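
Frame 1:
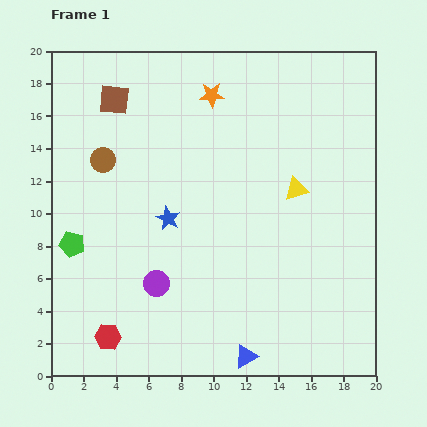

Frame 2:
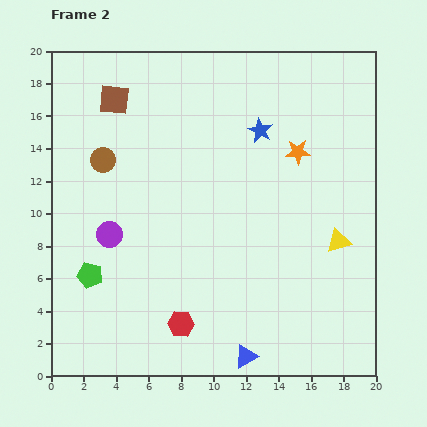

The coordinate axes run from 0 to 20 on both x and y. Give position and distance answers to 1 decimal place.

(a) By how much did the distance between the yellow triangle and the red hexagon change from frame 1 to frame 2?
-3.7

Distance in frame 1: 14.7. Distance in frame 2: 11.0.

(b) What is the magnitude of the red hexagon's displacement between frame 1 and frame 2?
4.6

The red hexagon moved from (3.5, 2.4) to (8.0, 3.2), a distance of √(4.5² + 0.8²) ≈ 4.6.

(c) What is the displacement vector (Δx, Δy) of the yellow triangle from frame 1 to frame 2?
(2.6, -3.2)

The yellow triangle was at (15.1, 11.5) in frame 1 and (17.7, 8.3) in frame 2.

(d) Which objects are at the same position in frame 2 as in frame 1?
the brown square, the blue triangle, the brown circle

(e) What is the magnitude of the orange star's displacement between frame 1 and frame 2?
6.4

The orange star moved from (9.9, 17.3) to (15.2, 13.8), a distance of √(5.3² + 3.5²) ≈ 6.4.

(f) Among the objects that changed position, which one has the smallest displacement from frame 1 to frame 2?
the green pentagon

(moved 2.2)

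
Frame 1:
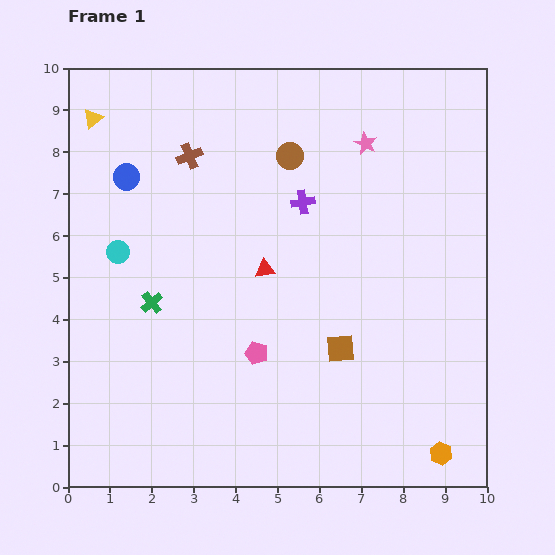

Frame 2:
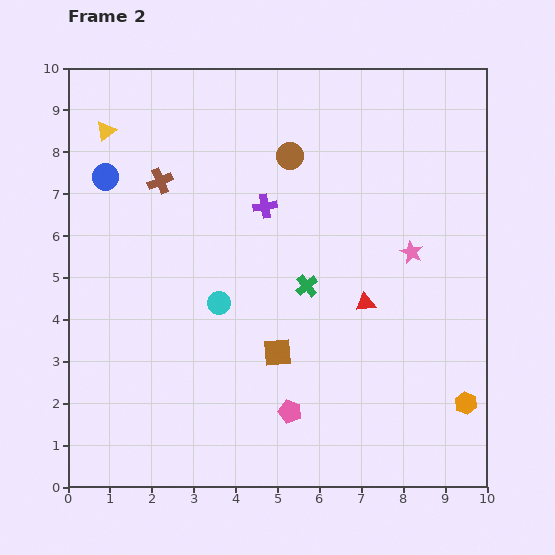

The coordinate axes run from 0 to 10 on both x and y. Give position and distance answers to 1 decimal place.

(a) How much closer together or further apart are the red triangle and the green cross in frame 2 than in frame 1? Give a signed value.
-1.3

Distance in frame 1: 2.8. Distance in frame 2: 1.5.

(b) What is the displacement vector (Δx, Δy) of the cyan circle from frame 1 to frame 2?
(2.4, -1.2)

The cyan circle was at (1.2, 5.6) in frame 1 and (3.6, 4.4) in frame 2.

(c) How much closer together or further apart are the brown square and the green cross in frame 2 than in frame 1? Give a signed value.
-2.9

Distance in frame 1: 4.6. Distance in frame 2: 1.7.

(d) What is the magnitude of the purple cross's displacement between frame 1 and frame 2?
0.9

The purple cross moved from (5.6, 6.8) to (4.7, 6.7), a distance of √(0.9² + 0.1²) ≈ 0.9.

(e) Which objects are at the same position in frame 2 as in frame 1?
the brown circle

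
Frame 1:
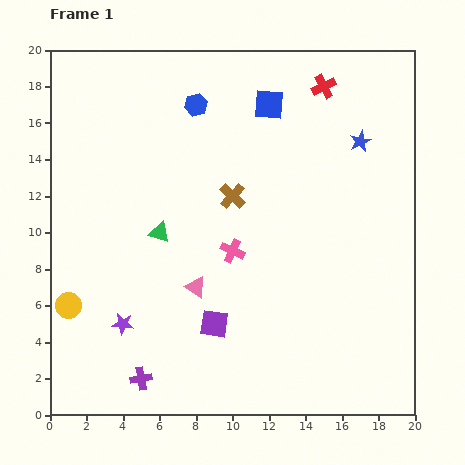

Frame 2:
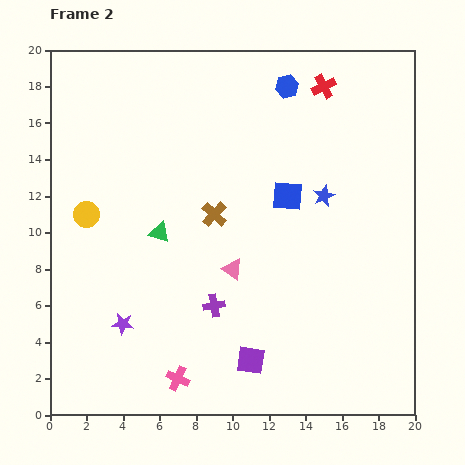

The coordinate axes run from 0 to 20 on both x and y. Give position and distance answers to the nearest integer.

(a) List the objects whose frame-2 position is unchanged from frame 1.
the purple star, the red cross, the green triangle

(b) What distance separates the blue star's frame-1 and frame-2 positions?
4

The blue star moved from (17, 15) to (15, 12), a distance of √(2² + 3²) ≈ 4.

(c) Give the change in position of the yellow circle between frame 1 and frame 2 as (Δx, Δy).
(1, 5)

The yellow circle was at (1, 6) in frame 1 and (2, 11) in frame 2.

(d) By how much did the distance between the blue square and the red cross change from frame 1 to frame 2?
+3

Distance in frame 1: 3. Distance in frame 2: 6.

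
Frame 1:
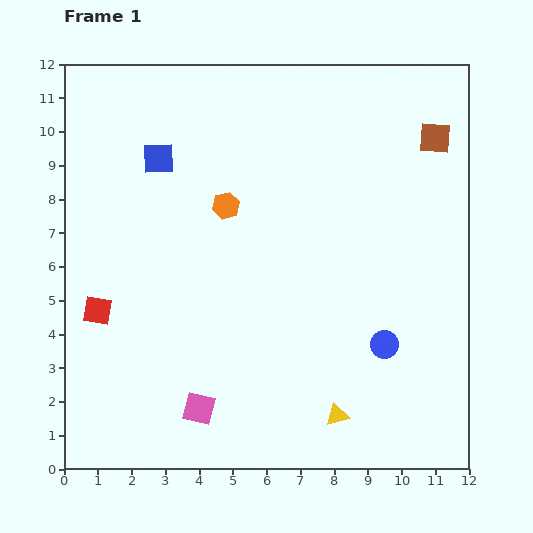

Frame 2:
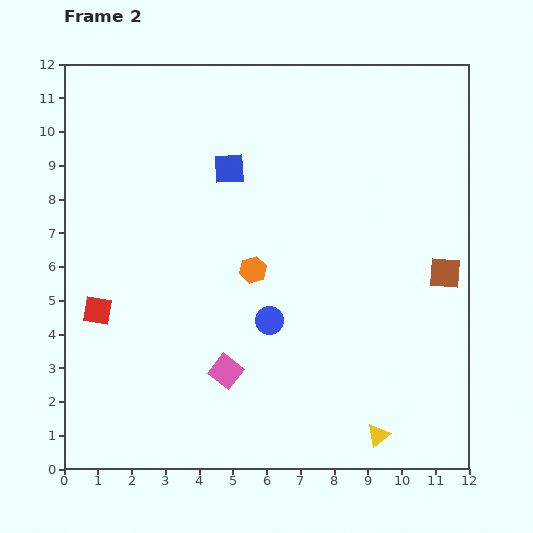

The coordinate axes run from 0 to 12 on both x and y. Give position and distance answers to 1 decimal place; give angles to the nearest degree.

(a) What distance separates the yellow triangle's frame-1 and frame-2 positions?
1.3

The yellow triangle moved from (8.1, 1.6) to (9.3, 1.0), a distance of √(1.2² + 0.6²) ≈ 1.3.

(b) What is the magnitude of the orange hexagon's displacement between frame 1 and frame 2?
2.1

The orange hexagon moved from (4.8, 7.8) to (5.6, 5.9), a distance of √(0.8² + 1.9²) ≈ 2.1.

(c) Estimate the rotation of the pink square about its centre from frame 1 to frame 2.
25° clockwise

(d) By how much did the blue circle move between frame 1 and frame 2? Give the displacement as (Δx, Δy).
(-3.4, 0.7)

The blue circle was at (9.5, 3.7) in frame 1 and (6.1, 4.4) in frame 2.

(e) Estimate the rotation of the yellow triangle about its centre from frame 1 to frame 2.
24° counter-clockwise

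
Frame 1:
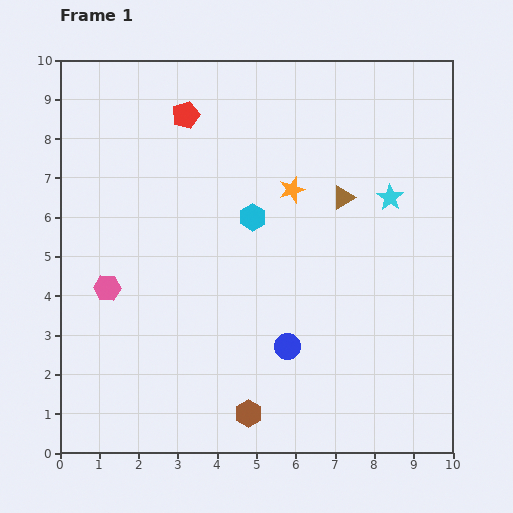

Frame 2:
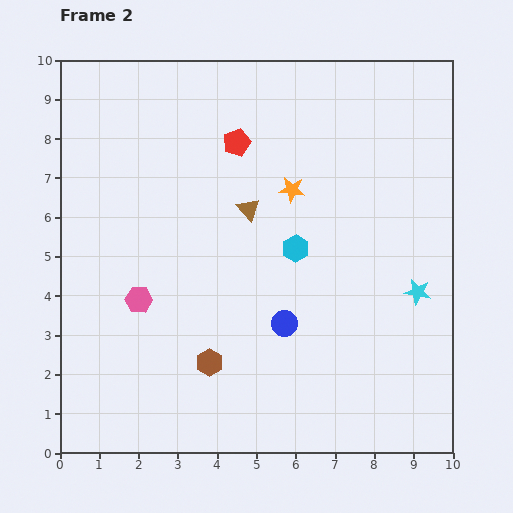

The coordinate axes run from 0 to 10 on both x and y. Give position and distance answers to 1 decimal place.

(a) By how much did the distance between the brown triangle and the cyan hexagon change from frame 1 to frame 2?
-0.8

Distance in frame 1: 2.4. Distance in frame 2: 1.6.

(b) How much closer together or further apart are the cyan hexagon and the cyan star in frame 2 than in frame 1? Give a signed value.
-0.2

Distance in frame 1: 3.5. Distance in frame 2: 3.3.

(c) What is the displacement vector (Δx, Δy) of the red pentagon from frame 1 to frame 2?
(1.3, -0.7)

The red pentagon was at (3.2, 8.6) in frame 1 and (4.5, 7.9) in frame 2.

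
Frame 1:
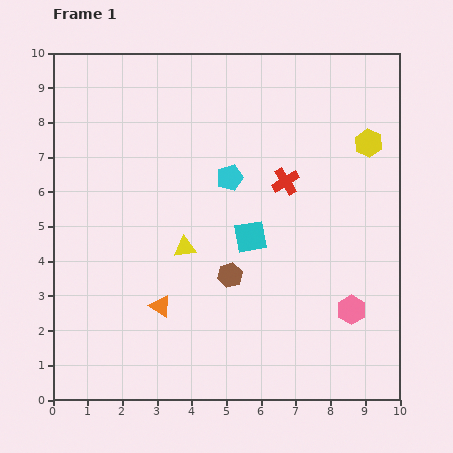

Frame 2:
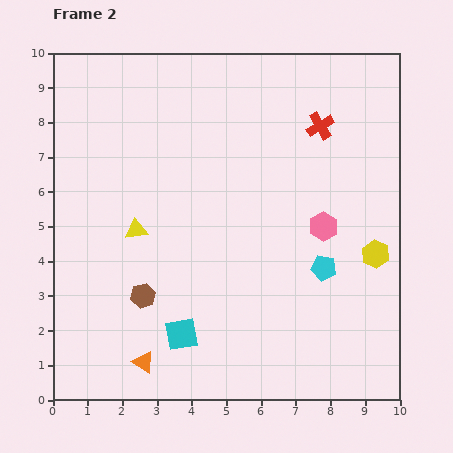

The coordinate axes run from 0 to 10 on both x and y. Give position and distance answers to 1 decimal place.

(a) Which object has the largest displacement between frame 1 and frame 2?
the cyan pentagon

(moved 3.7; next 3.4)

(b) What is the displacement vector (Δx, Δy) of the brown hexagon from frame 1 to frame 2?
(-2.5, -0.6)

The brown hexagon was at (5.1, 3.6) in frame 1 and (2.6, 3.0) in frame 2.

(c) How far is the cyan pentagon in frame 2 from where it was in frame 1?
3.7

The cyan pentagon moved from (5.1, 6.4) to (7.8, 3.8), a distance of √(2.7² + 2.6²) ≈ 3.7.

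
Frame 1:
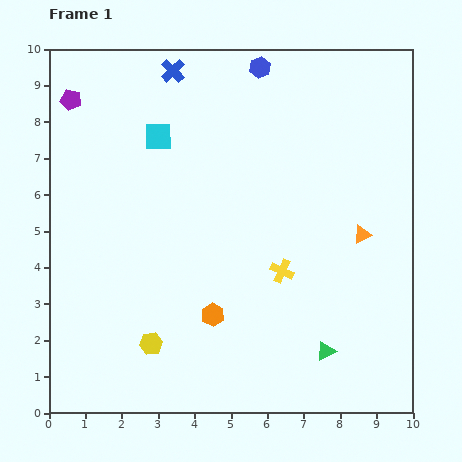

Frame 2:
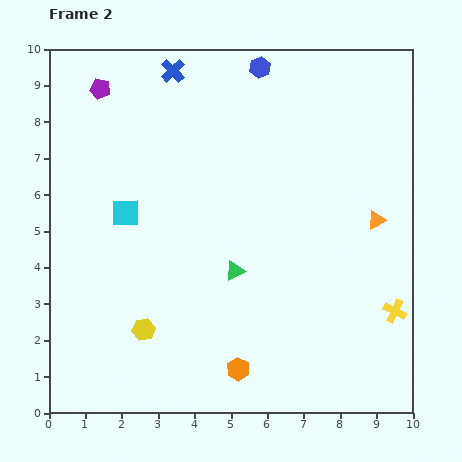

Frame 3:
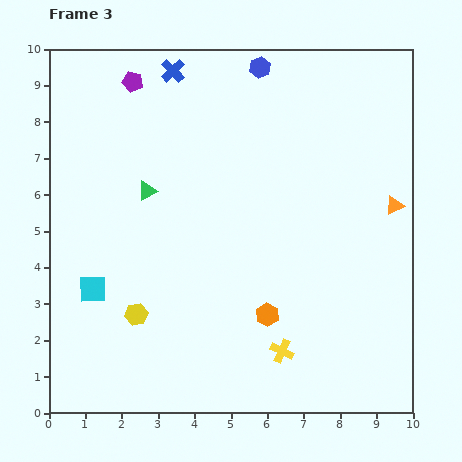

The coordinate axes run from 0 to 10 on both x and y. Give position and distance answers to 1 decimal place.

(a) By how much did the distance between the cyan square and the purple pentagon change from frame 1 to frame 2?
+0.9

Distance in frame 1: 2.6. Distance in frame 2: 3.5.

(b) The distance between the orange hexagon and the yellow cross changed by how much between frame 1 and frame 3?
-1.1

Distance in frame 1: 2.2. Distance in frame 3: 1.1.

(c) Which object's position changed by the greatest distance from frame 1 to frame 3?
the green triangle

(moved 6.6; next 4.6)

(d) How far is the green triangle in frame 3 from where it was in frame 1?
6.6

The green triangle moved from (7.6, 1.7) to (2.7, 6.1), a distance of √(4.9² + 4.4²) ≈ 6.6.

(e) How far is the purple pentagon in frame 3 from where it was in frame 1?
1.8

The purple pentagon moved from (0.6, 8.6) to (2.3, 9.1), a distance of √(1.7² + 0.5²) ≈ 1.8.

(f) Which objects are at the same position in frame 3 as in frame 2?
the blue cross, the blue hexagon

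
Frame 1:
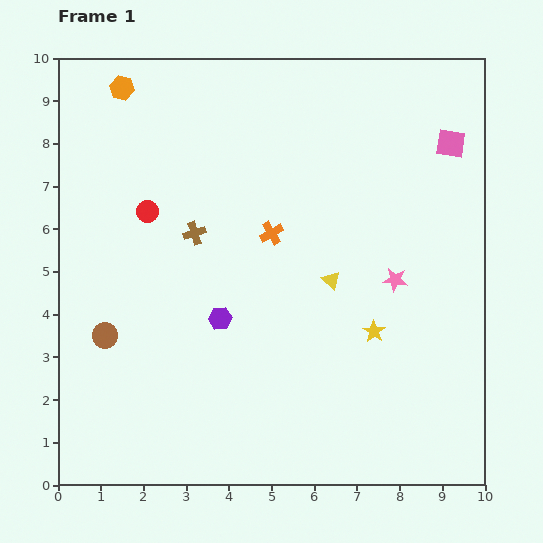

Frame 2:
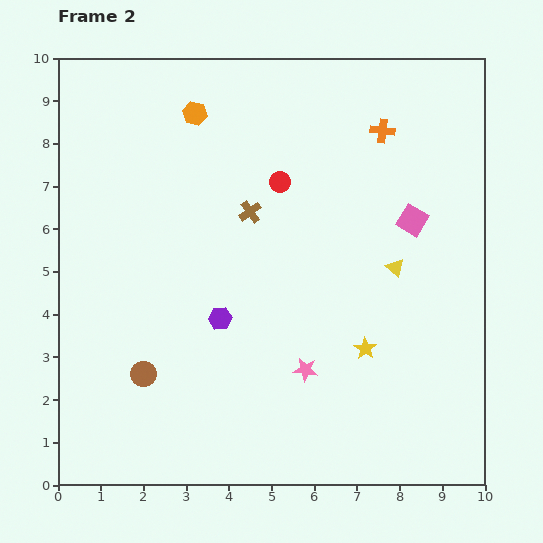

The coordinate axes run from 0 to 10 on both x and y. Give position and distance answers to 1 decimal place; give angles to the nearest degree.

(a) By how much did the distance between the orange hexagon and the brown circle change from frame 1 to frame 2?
+0.4

Distance in frame 1: 5.8. Distance in frame 2: 6.2.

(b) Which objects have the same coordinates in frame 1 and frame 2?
the purple hexagon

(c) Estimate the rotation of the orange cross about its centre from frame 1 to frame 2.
37° clockwise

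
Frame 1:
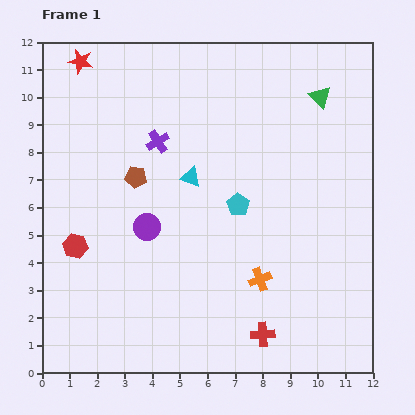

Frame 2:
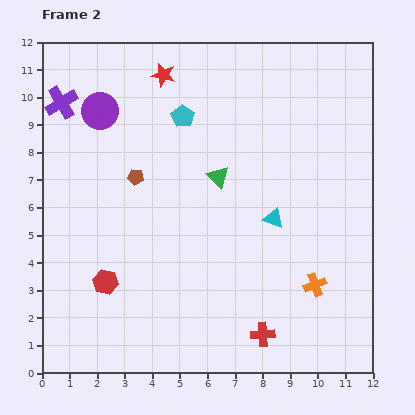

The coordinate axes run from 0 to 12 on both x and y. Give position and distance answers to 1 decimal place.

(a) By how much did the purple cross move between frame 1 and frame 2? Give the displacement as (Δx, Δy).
(-3.5, 1.4)

The purple cross was at (4.2, 8.4) in frame 1 and (0.7, 9.8) in frame 2.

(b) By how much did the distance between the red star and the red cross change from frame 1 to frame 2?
-1.8

Distance in frame 1: 11.9. Distance in frame 2: 10.1.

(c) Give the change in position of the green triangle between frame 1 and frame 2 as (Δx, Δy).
(-3.7, -2.9)

The green triangle was at (10.1, 10.0) in frame 1 and (6.4, 7.1) in frame 2.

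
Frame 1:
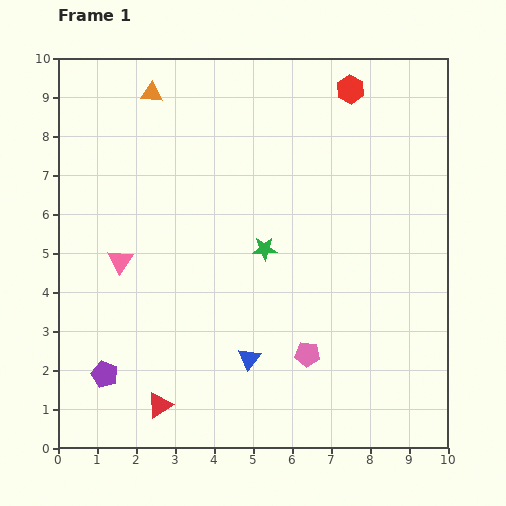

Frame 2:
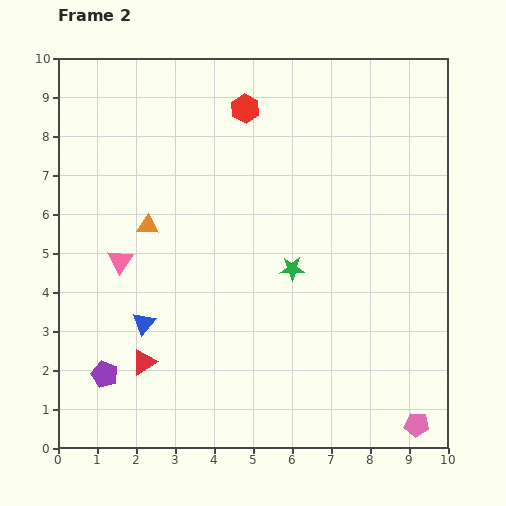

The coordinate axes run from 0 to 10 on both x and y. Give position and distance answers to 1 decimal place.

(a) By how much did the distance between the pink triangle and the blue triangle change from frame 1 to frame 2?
-2.4

Distance in frame 1: 4.1. Distance in frame 2: 1.7.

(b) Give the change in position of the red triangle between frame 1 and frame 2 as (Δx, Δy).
(-0.4, 1.1)

The red triangle was at (2.6, 1.1) in frame 1 and (2.2, 2.2) in frame 2.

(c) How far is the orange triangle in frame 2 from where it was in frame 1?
3.4

The orange triangle moved from (2.4, 9.1) to (2.3, 5.7), a distance of √(0.1² + 3.4²) ≈ 3.4.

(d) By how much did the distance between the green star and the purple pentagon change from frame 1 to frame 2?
+0.3

Distance in frame 1: 5.2. Distance in frame 2: 5.5.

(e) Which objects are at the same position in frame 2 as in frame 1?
the purple pentagon, the pink triangle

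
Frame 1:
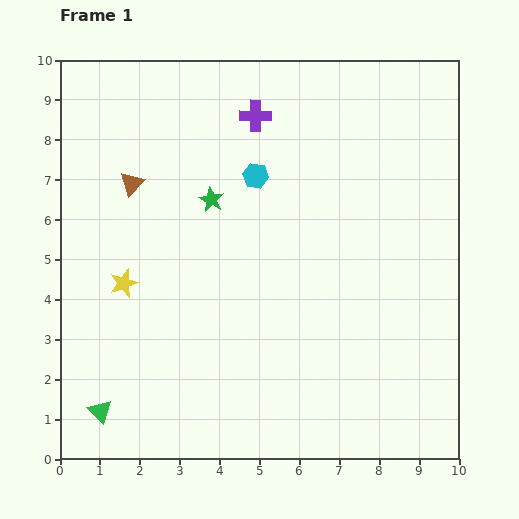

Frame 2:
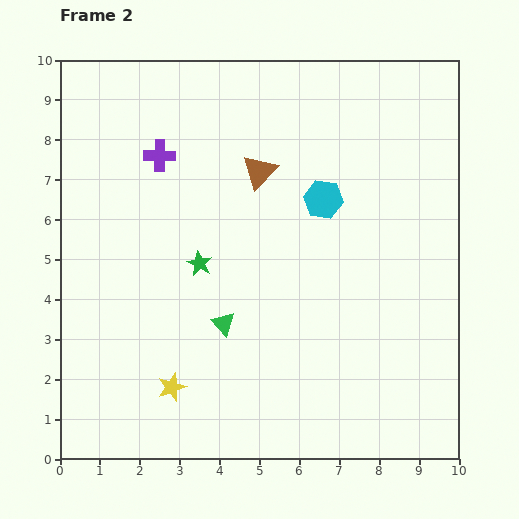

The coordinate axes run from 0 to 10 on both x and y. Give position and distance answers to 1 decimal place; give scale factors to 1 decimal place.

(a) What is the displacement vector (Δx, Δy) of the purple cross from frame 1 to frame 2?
(-2.4, -1.0)

The purple cross was at (4.9, 8.6) in frame 1 and (2.5, 7.6) in frame 2.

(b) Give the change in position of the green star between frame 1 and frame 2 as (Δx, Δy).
(-0.3, -1.6)

The green star was at (3.8, 6.5) in frame 1 and (3.5, 4.9) in frame 2.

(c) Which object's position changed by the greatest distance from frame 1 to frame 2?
the green triangle

(moved 3.8; next 3.2)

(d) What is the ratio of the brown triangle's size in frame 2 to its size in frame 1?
1.4×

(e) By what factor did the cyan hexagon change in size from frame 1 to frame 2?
1.5×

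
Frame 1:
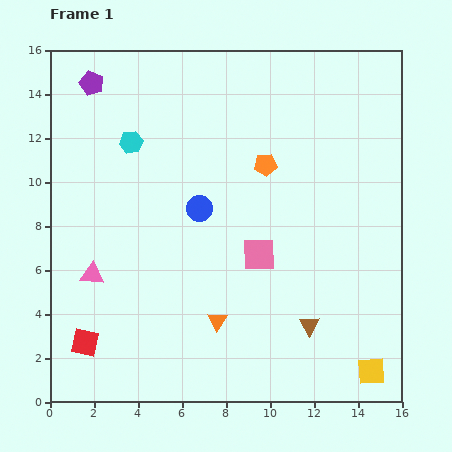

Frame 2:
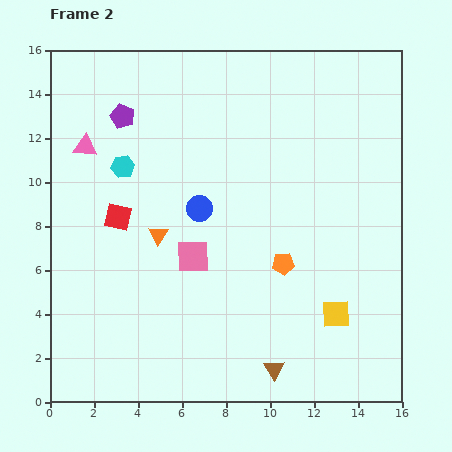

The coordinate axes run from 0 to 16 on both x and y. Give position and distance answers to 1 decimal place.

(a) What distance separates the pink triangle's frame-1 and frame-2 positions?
5.8

The pink triangle moved from (1.9, 5.8) to (1.6, 11.6), a distance of √(0.3² + 5.8²) ≈ 5.8.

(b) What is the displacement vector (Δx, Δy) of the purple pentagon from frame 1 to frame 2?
(1.4, -1.5)

The purple pentagon was at (1.9, 14.5) in frame 1 and (3.3, 13.0) in frame 2.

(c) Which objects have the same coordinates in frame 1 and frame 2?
the blue circle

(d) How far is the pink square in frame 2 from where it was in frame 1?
3.0

The pink square moved from (9.5, 6.7) to (6.5, 6.6), a distance of √(3.0² + 0.1²) ≈ 3.0.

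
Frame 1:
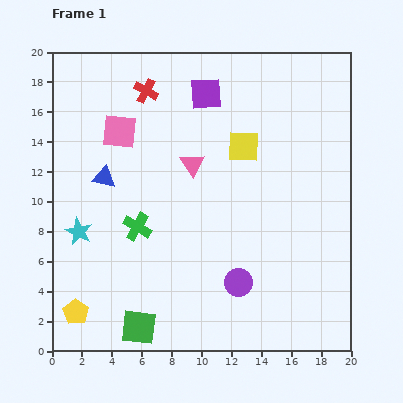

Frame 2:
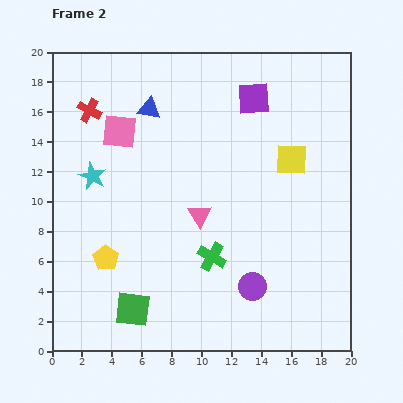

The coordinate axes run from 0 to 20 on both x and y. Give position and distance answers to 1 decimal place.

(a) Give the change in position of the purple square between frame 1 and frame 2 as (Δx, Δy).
(3.2, -0.3)

The purple square was at (10.3, 17.2) in frame 1 and (13.5, 16.9) in frame 2.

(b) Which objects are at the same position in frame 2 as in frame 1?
the pink square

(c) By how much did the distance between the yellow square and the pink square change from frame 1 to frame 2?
+3.3

Distance in frame 1: 8.4. Distance in frame 2: 11.7.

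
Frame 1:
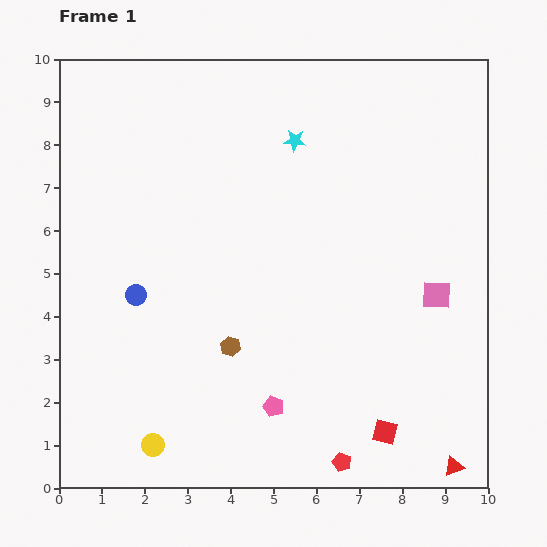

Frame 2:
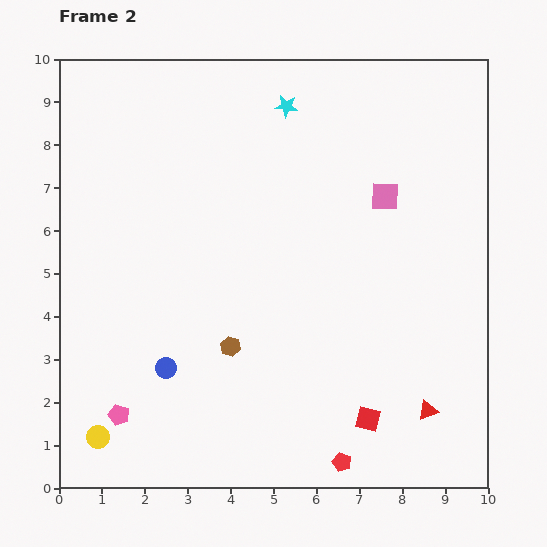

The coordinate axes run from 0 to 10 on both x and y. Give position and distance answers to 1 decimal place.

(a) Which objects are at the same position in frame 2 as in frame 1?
the red pentagon, the brown hexagon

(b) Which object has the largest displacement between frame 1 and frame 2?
the pink pentagon

(moved 3.6; next 2.6)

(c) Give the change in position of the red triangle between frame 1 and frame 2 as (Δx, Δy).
(-0.6, 1.3)

The red triangle was at (9.2, 0.5) in frame 1 and (8.6, 1.8) in frame 2.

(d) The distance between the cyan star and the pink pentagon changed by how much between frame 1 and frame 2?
+2.0

Distance in frame 1: 6.2. Distance in frame 2: 8.2.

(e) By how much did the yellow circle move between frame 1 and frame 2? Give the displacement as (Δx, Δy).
(-1.3, 0.2)

The yellow circle was at (2.2, 1.0) in frame 1 and (0.9, 1.2) in frame 2.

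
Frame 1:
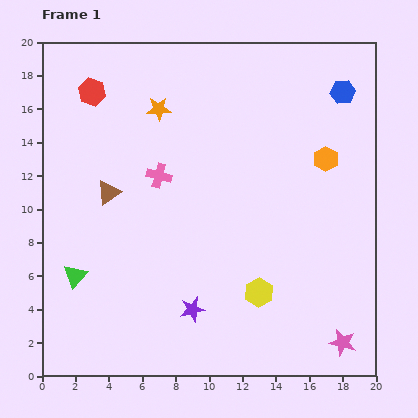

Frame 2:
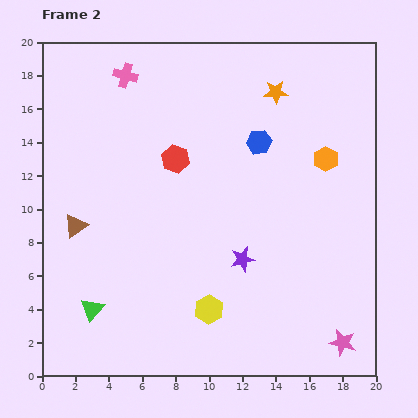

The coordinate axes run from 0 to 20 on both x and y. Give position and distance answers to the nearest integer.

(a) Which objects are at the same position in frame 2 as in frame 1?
the pink star, the orange hexagon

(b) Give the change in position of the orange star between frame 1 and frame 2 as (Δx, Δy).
(7, 1)

The orange star was at (7, 16) in frame 1 and (14, 17) in frame 2.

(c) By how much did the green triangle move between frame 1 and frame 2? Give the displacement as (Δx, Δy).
(1, -2)

The green triangle was at (2, 6) in frame 1 and (3, 4) in frame 2.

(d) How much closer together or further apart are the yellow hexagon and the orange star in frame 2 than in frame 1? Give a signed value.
+1

Distance in frame 1: 13. Distance in frame 2: 14.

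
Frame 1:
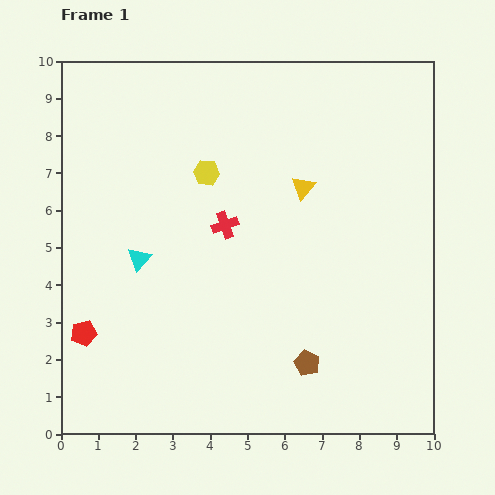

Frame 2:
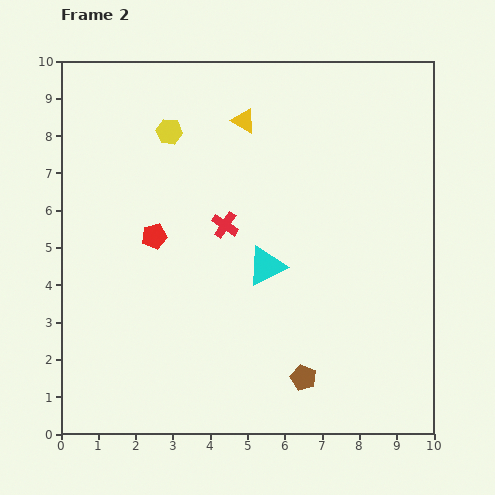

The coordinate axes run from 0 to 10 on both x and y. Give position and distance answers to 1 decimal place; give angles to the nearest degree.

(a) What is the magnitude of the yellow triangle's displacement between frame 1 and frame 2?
2.4

The yellow triangle moved from (6.5, 6.6) to (4.9, 8.4), a distance of √(1.6² + 1.8²) ≈ 2.4.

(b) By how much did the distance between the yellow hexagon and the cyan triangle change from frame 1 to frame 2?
+1.5

Distance in frame 1: 2.9. Distance in frame 2: 4.4.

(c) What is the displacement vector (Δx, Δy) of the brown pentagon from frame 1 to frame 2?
(-0.1, -0.4)

The brown pentagon was at (6.6, 1.9) in frame 1 and (6.5, 1.5) in frame 2.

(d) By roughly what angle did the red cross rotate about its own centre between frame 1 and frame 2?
37° counter-clockwise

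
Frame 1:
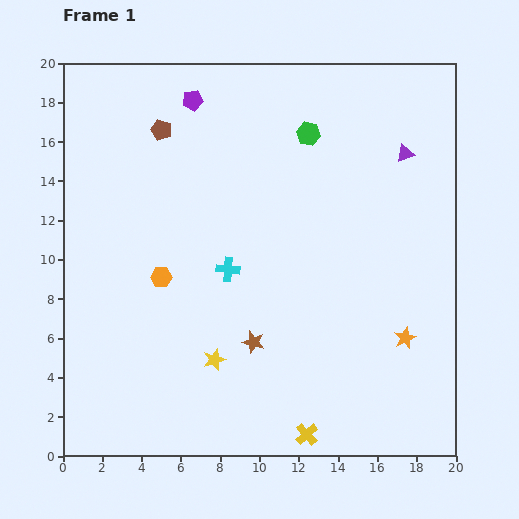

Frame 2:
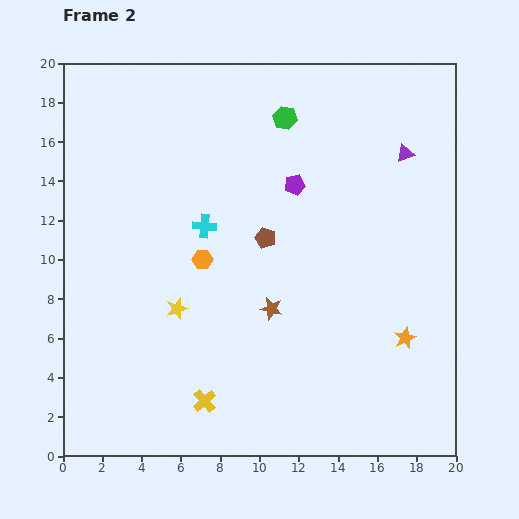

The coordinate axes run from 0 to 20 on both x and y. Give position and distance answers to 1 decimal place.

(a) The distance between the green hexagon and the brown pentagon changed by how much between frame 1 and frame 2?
-1.3

Distance in frame 1: 7.5. Distance in frame 2: 6.2.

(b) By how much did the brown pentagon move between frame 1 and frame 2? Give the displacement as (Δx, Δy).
(5.3, -5.5)

The brown pentagon was at (5.0, 16.6) in frame 1 and (10.3, 11.1) in frame 2.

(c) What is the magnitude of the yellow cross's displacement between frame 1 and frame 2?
5.5

The yellow cross moved from (12.4, 1.1) to (7.2, 2.8), a distance of √(5.2² + 1.7²) ≈ 5.5.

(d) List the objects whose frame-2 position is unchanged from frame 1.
the orange star, the purple triangle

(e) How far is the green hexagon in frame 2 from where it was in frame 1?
1.4

The green hexagon moved from (12.5, 16.4) to (11.3, 17.2), a distance of √(1.2² + 0.8²) ≈ 1.4.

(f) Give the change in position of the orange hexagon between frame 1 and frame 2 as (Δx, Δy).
(2.1, 0.9)

The orange hexagon was at (5.0, 9.1) in frame 1 and (7.1, 10.0) in frame 2.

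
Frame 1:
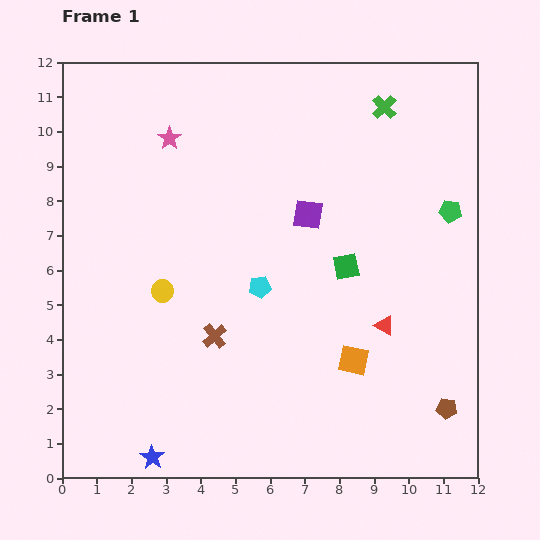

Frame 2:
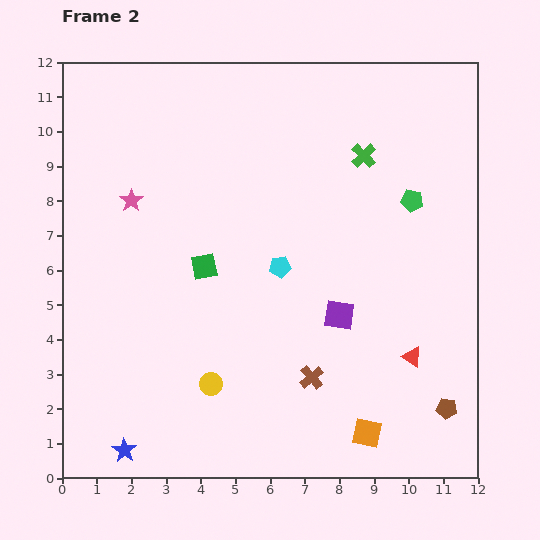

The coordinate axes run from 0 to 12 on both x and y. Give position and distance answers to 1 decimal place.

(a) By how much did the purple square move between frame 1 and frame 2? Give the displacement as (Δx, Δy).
(0.9, -2.9)

The purple square was at (7.1, 7.6) in frame 1 and (8.0, 4.7) in frame 2.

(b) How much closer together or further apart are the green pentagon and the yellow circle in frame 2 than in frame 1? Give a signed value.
-0.7

Distance in frame 1: 8.6. Distance in frame 2: 7.9.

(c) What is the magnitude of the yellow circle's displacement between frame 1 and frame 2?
3.0

The yellow circle moved from (2.9, 5.4) to (4.3, 2.7), a distance of √(1.4² + 2.7²) ≈ 3.0.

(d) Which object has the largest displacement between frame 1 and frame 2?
the green square

(moved 4.1; next 3.0)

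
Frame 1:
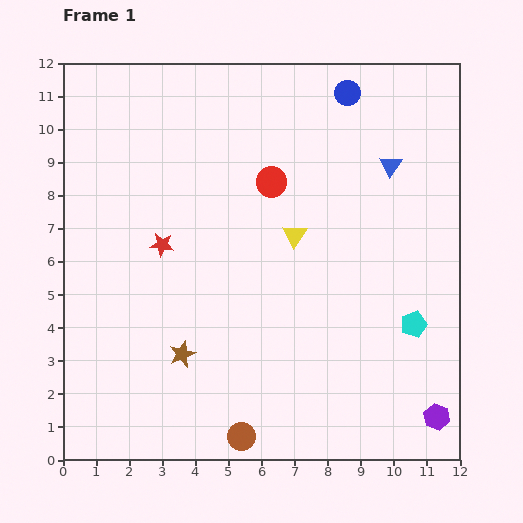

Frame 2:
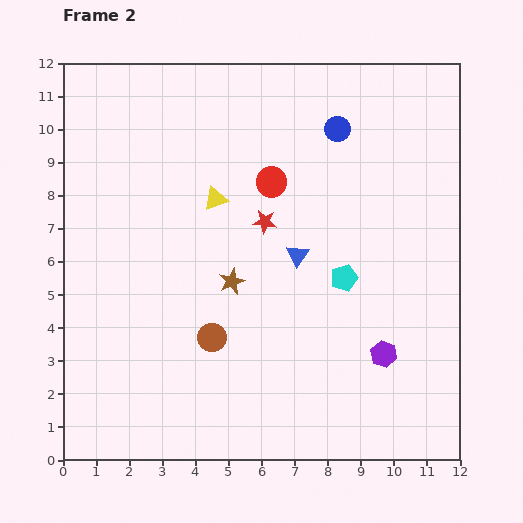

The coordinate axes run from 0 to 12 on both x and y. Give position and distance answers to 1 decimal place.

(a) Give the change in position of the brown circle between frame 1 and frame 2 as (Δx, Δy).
(-0.9, 3.0)

The brown circle was at (5.4, 0.7) in frame 1 and (4.5, 3.7) in frame 2.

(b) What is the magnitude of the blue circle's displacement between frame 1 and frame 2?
1.1

The blue circle moved from (8.6, 11.1) to (8.3, 10.0), a distance of √(0.3² + 1.1²) ≈ 1.1.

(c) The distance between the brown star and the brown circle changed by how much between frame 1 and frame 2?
-1.3

Distance in frame 1: 3.1. Distance in frame 2: 1.8.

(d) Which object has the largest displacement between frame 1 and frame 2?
the blue triangle

(moved 3.9; next 3.2)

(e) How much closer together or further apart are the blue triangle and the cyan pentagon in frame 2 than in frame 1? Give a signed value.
-3.3

Distance in frame 1: 4.9. Distance in frame 2: 1.6.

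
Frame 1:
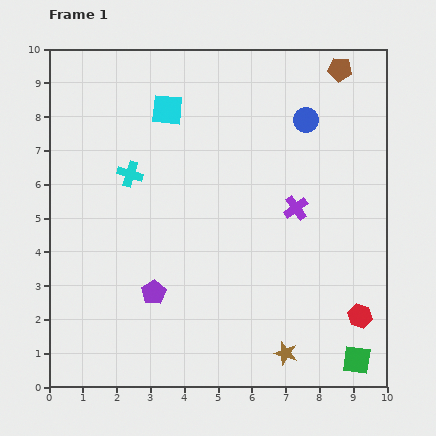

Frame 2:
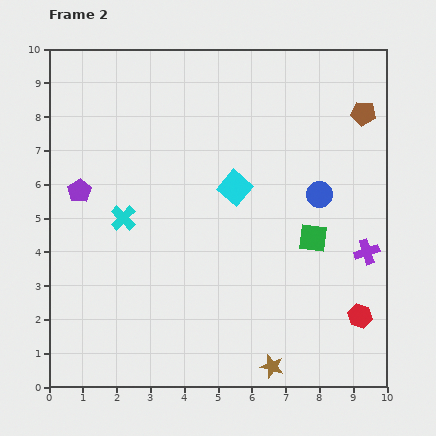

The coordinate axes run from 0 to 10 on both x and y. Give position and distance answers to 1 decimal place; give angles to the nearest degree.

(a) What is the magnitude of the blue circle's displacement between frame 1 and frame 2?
2.2

The blue circle moved from (7.6, 7.9) to (8.0, 5.7), a distance of √(0.4² + 2.2²) ≈ 2.2.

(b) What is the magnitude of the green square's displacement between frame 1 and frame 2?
3.8

The green square moved from (9.1, 0.8) to (7.8, 4.4), a distance of √(1.3² + 3.6²) ≈ 3.8.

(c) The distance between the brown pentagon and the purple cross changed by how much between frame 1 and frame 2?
-0.2

Distance in frame 1: 4.3. Distance in frame 2: 4.1.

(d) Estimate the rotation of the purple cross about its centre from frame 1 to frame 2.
18° clockwise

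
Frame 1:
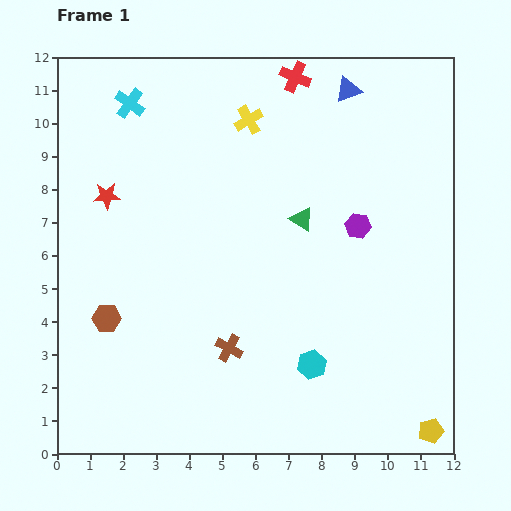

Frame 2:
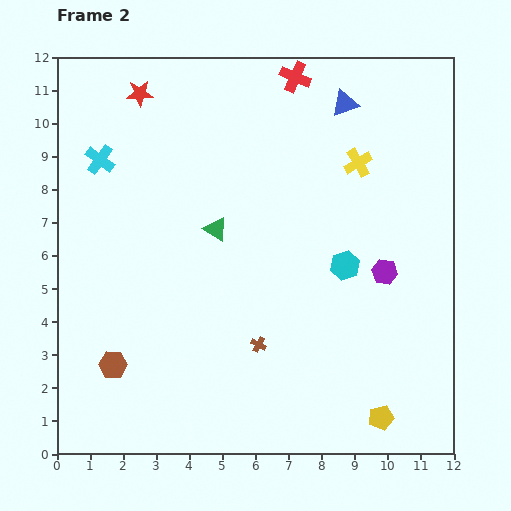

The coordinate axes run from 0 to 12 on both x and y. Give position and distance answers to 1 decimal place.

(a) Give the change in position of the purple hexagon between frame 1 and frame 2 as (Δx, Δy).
(0.8, -1.4)

The purple hexagon was at (9.1, 6.9) in frame 1 and (9.9, 5.5) in frame 2.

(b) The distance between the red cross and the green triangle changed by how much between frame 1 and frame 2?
+0.9

Distance in frame 1: 4.3. Distance in frame 2: 5.2.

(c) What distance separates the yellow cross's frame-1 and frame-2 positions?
3.5

The yellow cross moved from (5.8, 10.1) to (9.1, 8.8), a distance of √(3.3² + 1.3²) ≈ 3.5.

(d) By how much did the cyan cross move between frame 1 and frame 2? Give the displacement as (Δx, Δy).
(-0.9, -1.7)

The cyan cross was at (2.2, 10.6) in frame 1 and (1.3, 8.9) in frame 2.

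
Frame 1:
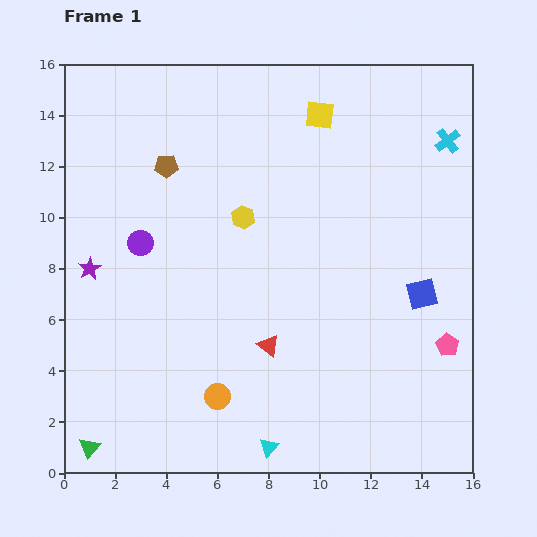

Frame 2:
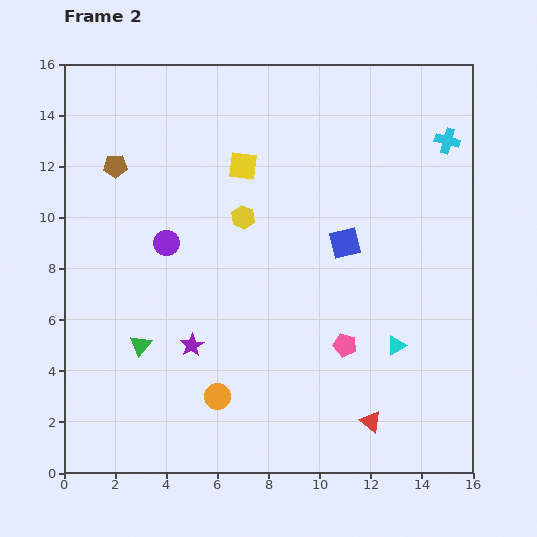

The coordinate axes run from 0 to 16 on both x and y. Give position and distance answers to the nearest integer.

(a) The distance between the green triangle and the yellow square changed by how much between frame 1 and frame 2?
-8

Distance in frame 1: 16. Distance in frame 2: 8.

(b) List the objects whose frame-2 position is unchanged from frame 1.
the cyan cross, the orange circle, the yellow hexagon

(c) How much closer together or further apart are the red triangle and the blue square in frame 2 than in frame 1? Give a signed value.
+1

Distance in frame 1: 6. Distance in frame 2: 7.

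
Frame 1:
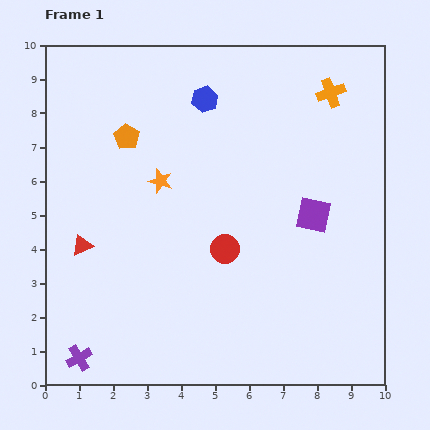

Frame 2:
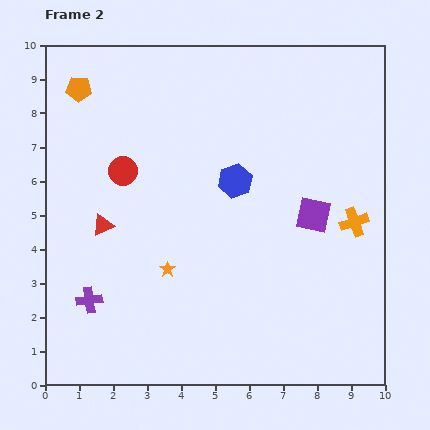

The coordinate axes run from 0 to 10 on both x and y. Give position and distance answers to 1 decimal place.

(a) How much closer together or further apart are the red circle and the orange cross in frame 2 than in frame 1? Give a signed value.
+1.5

Distance in frame 1: 5.5. Distance in frame 2: 7.0.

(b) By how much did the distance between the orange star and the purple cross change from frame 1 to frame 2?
-3.2

Distance in frame 1: 5.7. Distance in frame 2: 2.5.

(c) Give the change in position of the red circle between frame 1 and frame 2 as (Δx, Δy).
(-3.0, 2.3)

The red circle was at (5.3, 4.0) in frame 1 and (2.3, 6.3) in frame 2.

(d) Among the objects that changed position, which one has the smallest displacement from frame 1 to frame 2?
the red triangle

(moved 0.8)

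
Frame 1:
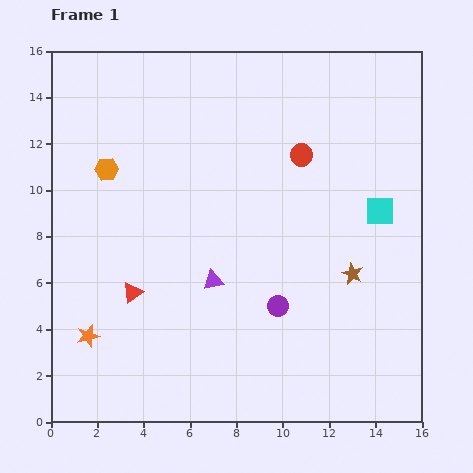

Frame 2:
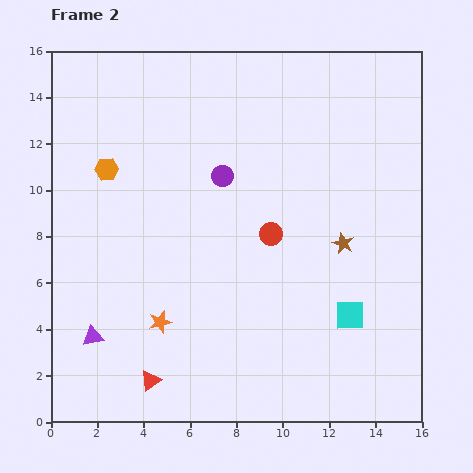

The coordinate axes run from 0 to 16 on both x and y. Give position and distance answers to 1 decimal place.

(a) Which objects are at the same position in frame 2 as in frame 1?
the orange hexagon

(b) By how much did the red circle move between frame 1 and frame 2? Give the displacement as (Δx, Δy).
(-1.3, -3.4)

The red circle was at (10.8, 11.5) in frame 1 and (9.5, 8.1) in frame 2.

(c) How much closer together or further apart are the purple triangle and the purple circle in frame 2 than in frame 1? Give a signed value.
+5.9

Distance in frame 1: 3.0. Distance in frame 2: 8.9.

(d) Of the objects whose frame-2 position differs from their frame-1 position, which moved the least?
the brown star

(moved 1.4)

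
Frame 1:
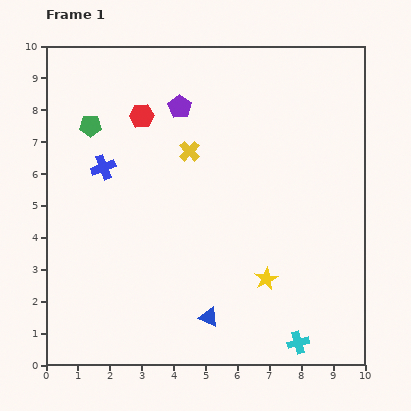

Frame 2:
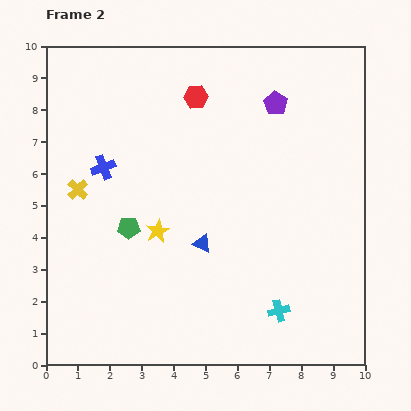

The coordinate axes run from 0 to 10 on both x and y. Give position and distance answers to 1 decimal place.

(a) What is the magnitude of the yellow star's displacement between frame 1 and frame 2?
3.7

The yellow star moved from (6.9, 2.7) to (3.5, 4.2), a distance of √(3.4² + 1.5²) ≈ 3.7.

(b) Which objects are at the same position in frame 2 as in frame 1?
the blue cross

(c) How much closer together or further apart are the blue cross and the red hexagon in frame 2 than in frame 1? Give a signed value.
+1.6

Distance in frame 1: 2.0. Distance in frame 2: 3.6.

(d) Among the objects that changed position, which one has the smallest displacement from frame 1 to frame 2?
the cyan cross

(moved 1.2)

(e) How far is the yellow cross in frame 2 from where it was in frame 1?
3.7

The yellow cross moved from (4.5, 6.7) to (1.0, 5.5), a distance of √(3.5² + 1.2²) ≈ 3.7.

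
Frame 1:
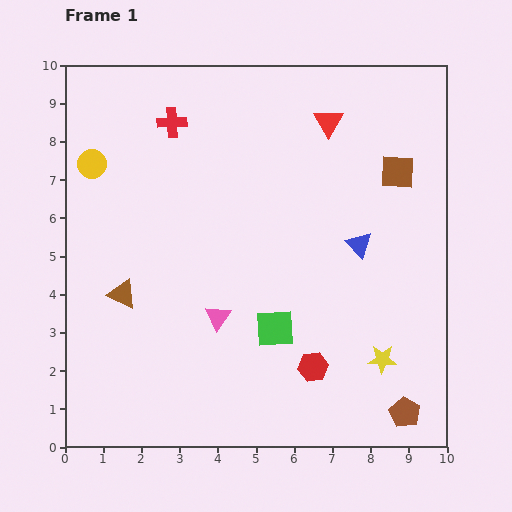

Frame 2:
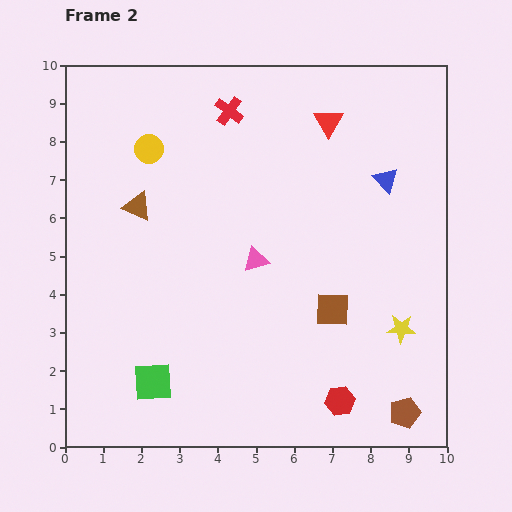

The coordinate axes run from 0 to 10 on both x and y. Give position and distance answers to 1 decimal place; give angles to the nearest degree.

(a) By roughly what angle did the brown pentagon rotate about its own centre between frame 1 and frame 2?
25° clockwise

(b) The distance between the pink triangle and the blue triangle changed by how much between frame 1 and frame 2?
-0.2

Distance in frame 1: 4.2. Distance in frame 2: 4.0.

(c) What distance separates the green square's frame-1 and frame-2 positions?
3.5

The green square moved from (5.5, 3.1) to (2.3, 1.7), a distance of √(3.2² + 1.4²) ≈ 3.5.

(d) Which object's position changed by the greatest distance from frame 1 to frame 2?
the brown square

(moved 4.0; next 3.5)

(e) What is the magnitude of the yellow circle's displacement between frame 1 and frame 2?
1.6

The yellow circle moved from (0.7, 7.4) to (2.2, 7.8), a distance of √(1.5² + 0.4²) ≈ 1.6.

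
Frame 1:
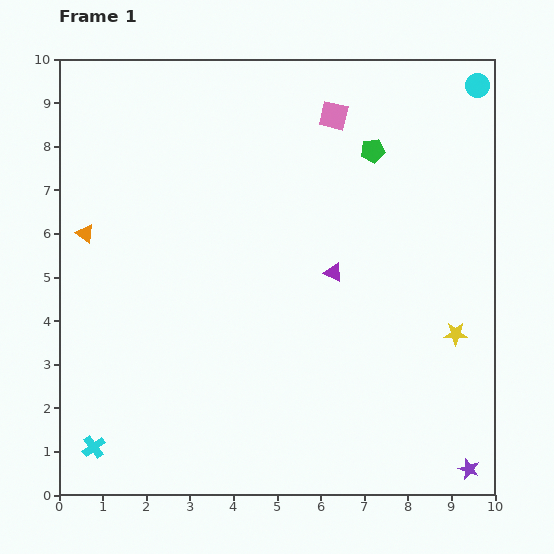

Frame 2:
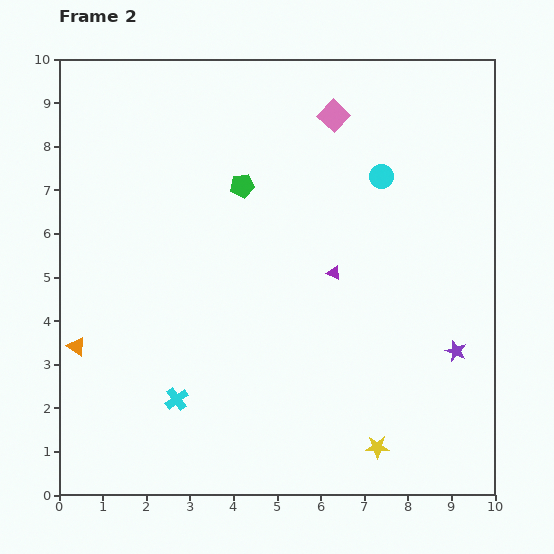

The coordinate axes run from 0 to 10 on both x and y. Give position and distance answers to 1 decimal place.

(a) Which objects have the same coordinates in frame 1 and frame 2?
the pink square, the purple triangle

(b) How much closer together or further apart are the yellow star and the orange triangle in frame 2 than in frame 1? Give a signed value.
-1.5

Distance in frame 1: 8.8. Distance in frame 2: 7.3.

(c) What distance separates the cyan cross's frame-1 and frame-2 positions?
2.2

The cyan cross moved from (0.8, 1.1) to (2.7, 2.2), a distance of √(1.9² + 1.1²) ≈ 2.2.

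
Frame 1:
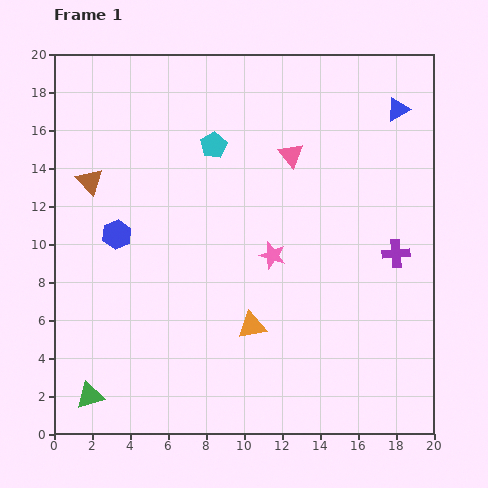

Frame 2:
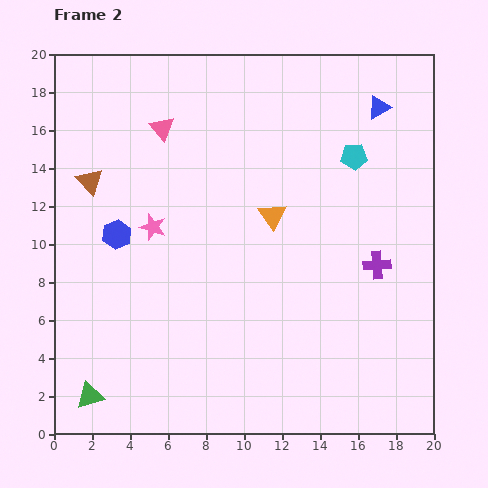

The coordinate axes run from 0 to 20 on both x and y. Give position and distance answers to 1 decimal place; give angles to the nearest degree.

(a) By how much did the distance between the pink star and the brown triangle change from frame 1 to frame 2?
-6.3

Distance in frame 1: 10.4. Distance in frame 2: 4.1.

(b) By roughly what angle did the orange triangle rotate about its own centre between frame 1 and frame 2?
53° counter-clockwise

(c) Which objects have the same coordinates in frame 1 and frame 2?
the blue hexagon, the green triangle, the brown triangle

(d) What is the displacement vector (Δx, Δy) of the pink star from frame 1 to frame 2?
(-6.3, 1.5)

The pink star was at (11.5, 9.4) in frame 1 and (5.2, 10.9) in frame 2.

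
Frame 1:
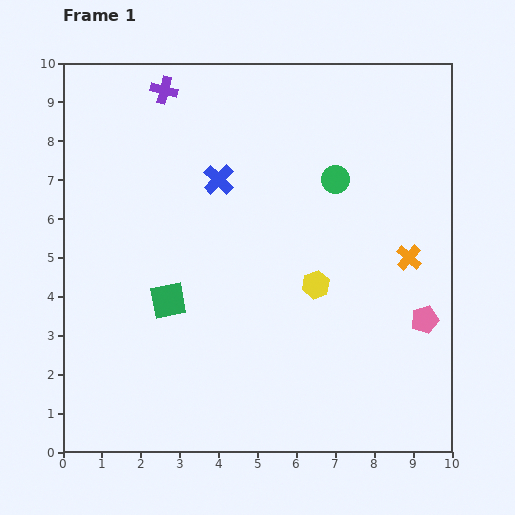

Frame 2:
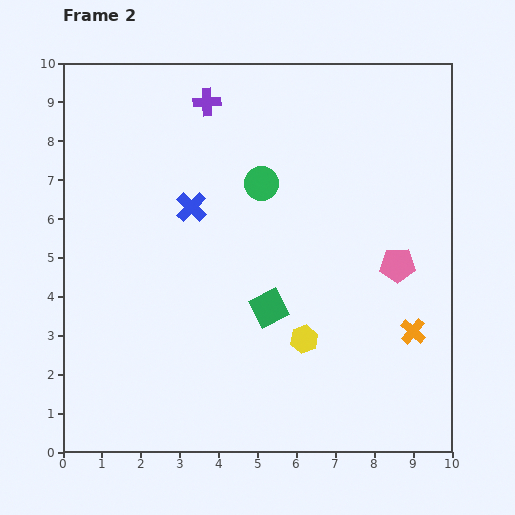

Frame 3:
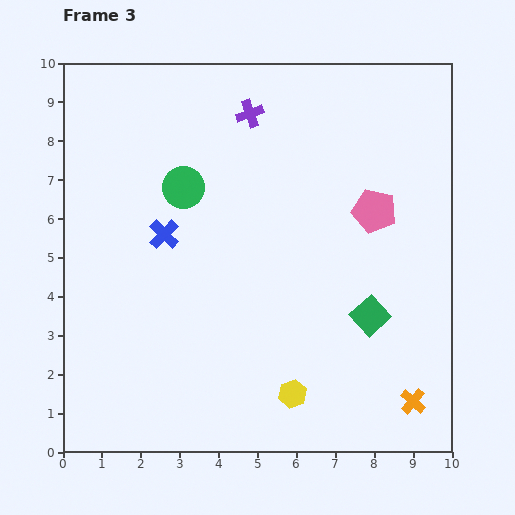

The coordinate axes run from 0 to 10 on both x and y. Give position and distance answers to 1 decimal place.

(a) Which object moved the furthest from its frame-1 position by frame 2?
the green square

(moved 2.6; next 1.9)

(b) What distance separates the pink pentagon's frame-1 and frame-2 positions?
1.6

The pink pentagon moved from (9.3, 3.4) to (8.6, 4.8), a distance of √(0.7² + 1.4²) ≈ 1.6.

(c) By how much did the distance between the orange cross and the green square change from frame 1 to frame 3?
-3.8

Distance in frame 1: 6.3. Distance in frame 3: 2.5.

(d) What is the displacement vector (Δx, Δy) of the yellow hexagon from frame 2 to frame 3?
(-0.3, -1.4)

The yellow hexagon was at (6.2, 2.9) in frame 2 and (5.9, 1.5) in frame 3.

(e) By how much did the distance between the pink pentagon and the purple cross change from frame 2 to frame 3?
-2.4

Distance in frame 2: 6.5. Distance in frame 3: 4.1.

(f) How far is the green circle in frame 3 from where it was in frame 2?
2.0

The green circle moved from (5.1, 6.9) to (3.1, 6.8), a distance of √(2.0² + 0.1²) ≈ 2.0.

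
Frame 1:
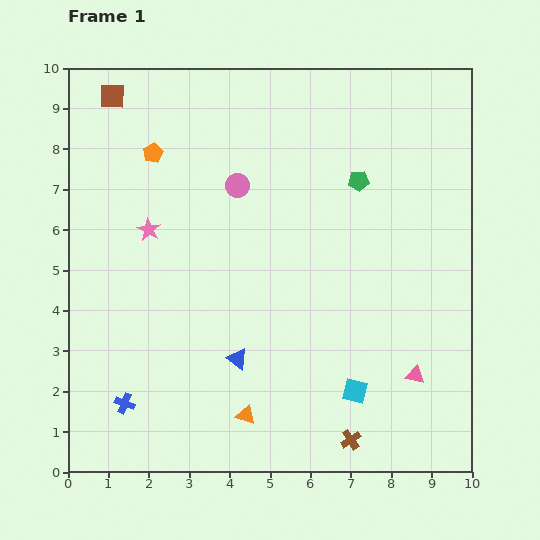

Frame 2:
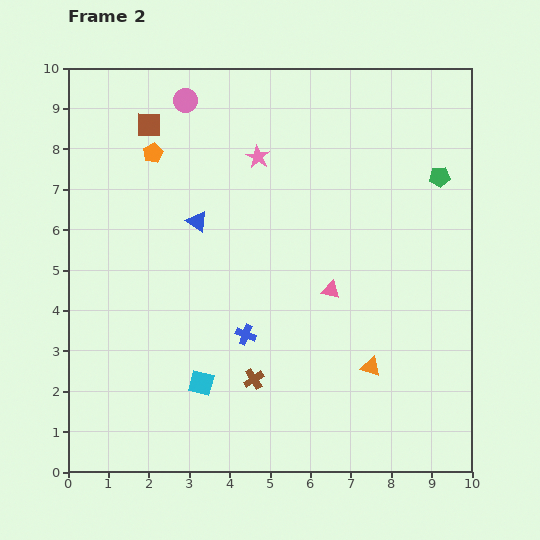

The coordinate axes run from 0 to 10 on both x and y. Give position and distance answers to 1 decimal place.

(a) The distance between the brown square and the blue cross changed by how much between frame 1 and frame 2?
-1.9

Distance in frame 1: 7.6. Distance in frame 2: 5.7.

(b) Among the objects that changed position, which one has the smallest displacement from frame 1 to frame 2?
the brown square

(moved 1.1)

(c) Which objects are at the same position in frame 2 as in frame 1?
the orange pentagon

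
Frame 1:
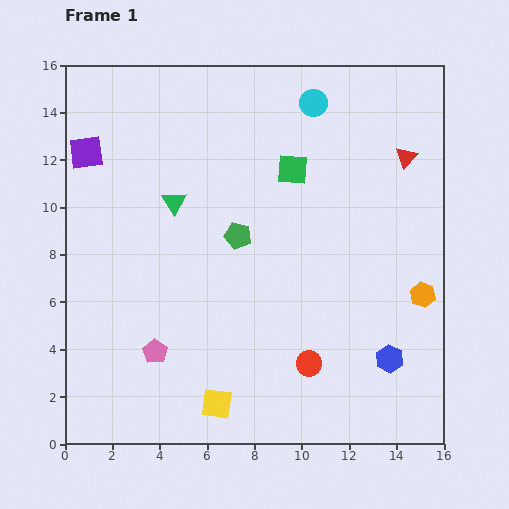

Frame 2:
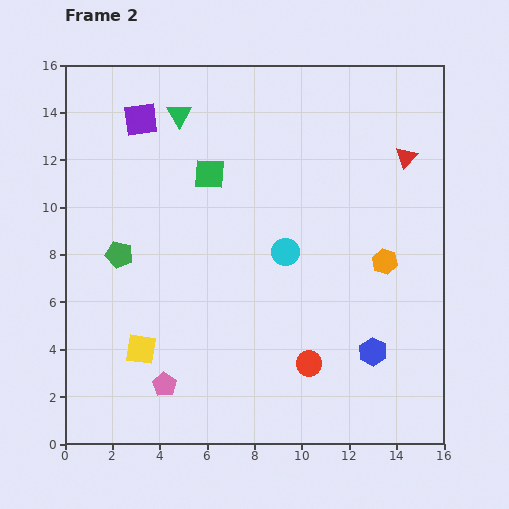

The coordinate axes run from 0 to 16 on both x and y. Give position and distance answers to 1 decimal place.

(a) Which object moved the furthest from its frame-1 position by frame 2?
the cyan circle

(moved 6.4; next 5.1)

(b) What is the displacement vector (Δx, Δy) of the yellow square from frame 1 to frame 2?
(-3.2, 2.3)

The yellow square was at (6.4, 1.7) in frame 1 and (3.2, 4.0) in frame 2.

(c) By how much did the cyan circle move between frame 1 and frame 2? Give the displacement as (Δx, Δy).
(-1.2, -6.3)

The cyan circle was at (10.5, 14.4) in frame 1 and (9.3, 8.1) in frame 2.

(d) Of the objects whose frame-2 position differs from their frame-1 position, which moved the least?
the blue hexagon

(moved 0.8)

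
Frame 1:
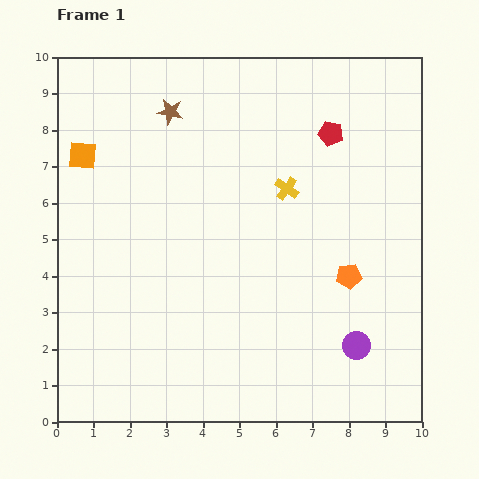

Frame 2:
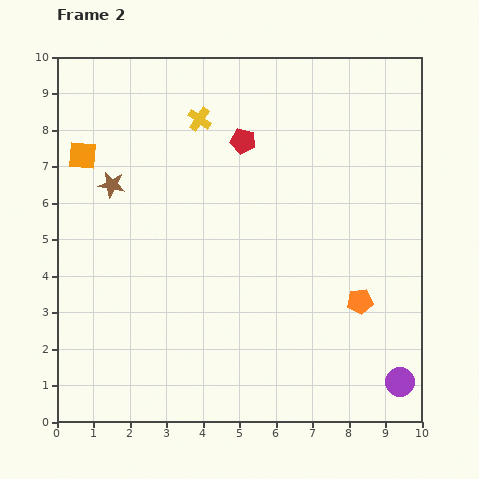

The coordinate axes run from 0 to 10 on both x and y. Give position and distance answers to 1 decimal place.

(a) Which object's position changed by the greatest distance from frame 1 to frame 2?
the yellow cross

(moved 3.1; next 2.6)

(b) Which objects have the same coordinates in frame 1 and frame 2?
the orange square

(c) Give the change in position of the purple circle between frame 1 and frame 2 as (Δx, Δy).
(1.2, -1.0)

The purple circle was at (8.2, 2.1) in frame 1 and (9.4, 1.1) in frame 2.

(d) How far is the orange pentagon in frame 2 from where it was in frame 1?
0.8

The orange pentagon moved from (8.0, 4.0) to (8.3, 3.3), a distance of √(0.3² + 0.7²) ≈ 0.8.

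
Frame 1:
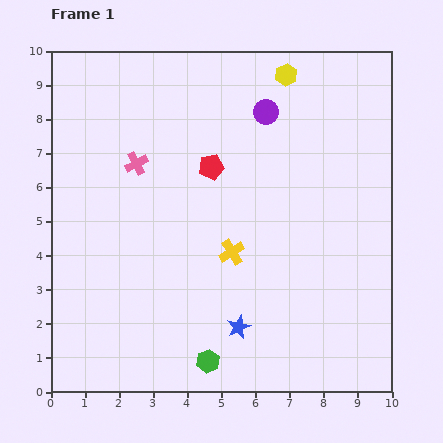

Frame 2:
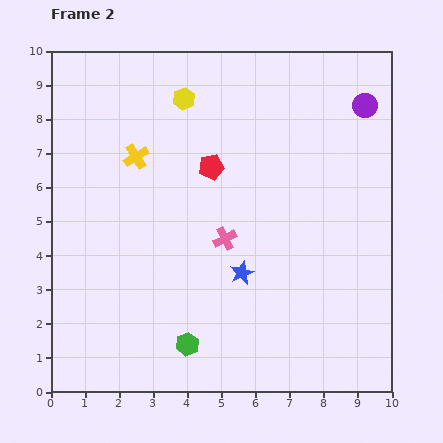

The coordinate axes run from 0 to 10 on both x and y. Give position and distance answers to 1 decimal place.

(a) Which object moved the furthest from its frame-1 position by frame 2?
the yellow cross

(moved 4.0; next 3.4)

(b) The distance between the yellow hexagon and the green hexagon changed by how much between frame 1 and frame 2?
-1.5

Distance in frame 1: 8.7. Distance in frame 2: 7.2.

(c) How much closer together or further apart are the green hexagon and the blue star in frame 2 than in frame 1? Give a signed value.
+1.3

Distance in frame 1: 1.3. Distance in frame 2: 2.6.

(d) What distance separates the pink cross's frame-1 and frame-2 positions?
3.4

The pink cross moved from (2.5, 6.7) to (5.1, 4.5), a distance of √(2.6² + 2.2²) ≈ 3.4.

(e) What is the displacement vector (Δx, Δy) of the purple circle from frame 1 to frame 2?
(2.9, 0.2)

The purple circle was at (6.3, 8.2) in frame 1 and (9.2, 8.4) in frame 2.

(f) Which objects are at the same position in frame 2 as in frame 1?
the red pentagon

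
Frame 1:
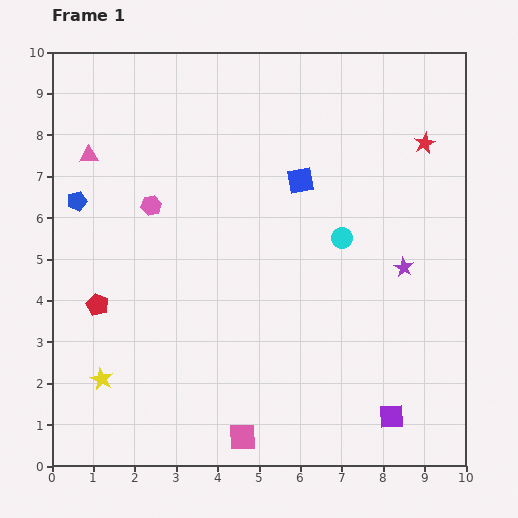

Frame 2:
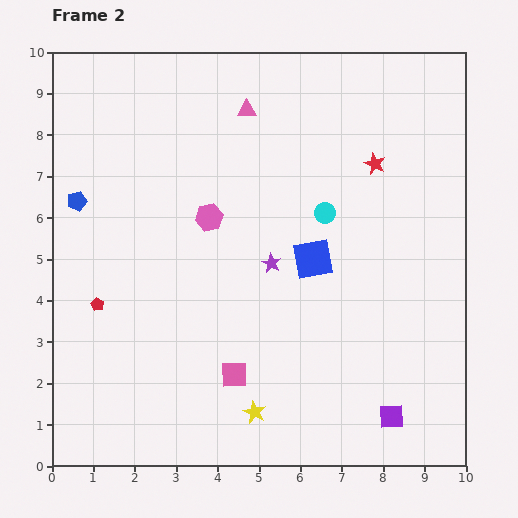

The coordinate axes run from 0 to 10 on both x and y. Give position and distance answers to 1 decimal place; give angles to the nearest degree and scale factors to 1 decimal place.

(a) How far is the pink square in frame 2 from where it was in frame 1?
1.5

The pink square moved from (4.6, 0.7) to (4.4, 2.2), a distance of √(0.2² + 1.5²) ≈ 1.5.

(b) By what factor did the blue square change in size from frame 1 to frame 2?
1.5×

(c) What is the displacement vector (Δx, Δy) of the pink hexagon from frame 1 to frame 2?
(1.4, -0.3)

The pink hexagon was at (2.4, 6.3) in frame 1 and (3.8, 6.0) in frame 2.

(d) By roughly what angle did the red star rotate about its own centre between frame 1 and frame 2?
21° counter-clockwise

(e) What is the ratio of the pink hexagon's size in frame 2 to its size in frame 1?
1.3×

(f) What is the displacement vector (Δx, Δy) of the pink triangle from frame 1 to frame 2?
(3.8, 1.1)

The pink triangle was at (0.9, 7.5) in frame 1 and (4.7, 8.6) in frame 2.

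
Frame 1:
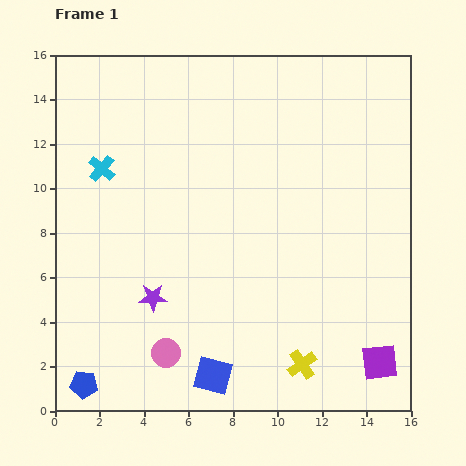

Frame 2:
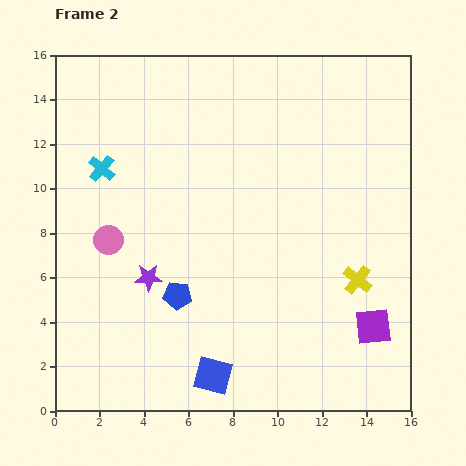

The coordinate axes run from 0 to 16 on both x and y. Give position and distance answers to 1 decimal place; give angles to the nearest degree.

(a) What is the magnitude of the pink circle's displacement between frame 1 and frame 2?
5.7

The pink circle moved from (5.0, 2.6) to (2.4, 7.7), a distance of √(2.6² + 5.1²) ≈ 5.7.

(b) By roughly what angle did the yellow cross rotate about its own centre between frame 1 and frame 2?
16° counter-clockwise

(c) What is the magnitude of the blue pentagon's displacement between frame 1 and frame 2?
5.8

The blue pentagon moved from (1.3, 1.2) to (5.5, 5.2), a distance of √(4.2² + 4.0²) ≈ 5.8.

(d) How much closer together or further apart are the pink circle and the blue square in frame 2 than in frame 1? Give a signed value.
+5.4

Distance in frame 1: 2.3. Distance in frame 2: 7.7.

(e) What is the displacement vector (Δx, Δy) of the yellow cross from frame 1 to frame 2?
(2.5, 3.8)

The yellow cross was at (11.1, 2.1) in frame 1 and (13.6, 5.9) in frame 2.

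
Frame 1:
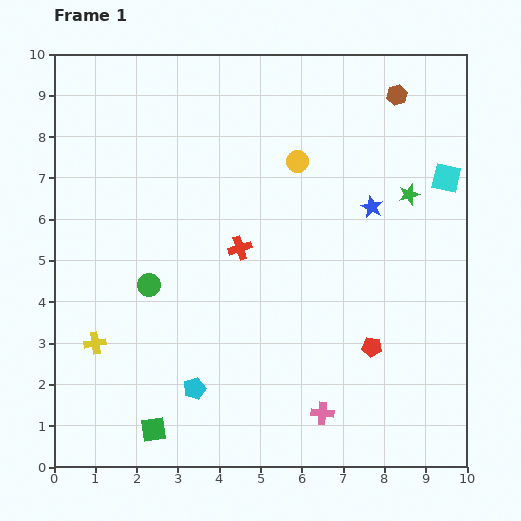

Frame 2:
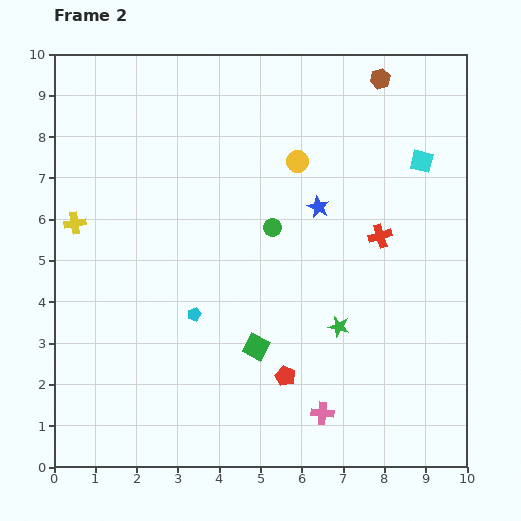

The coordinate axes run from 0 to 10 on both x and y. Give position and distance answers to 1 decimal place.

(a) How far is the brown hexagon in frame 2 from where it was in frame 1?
0.6

The brown hexagon moved from (8.3, 9.0) to (7.9, 9.4), a distance of √(0.4² + 0.4²) ≈ 0.6.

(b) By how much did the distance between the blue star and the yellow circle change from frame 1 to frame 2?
-0.9

Distance in frame 1: 2.1. Distance in frame 2: 1.2.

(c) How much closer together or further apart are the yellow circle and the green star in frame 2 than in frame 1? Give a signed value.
+1.3

Distance in frame 1: 2.8. Distance in frame 2: 4.1.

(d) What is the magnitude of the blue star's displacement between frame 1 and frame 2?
1.3

The blue star moved from (7.7, 6.3) to (6.4, 6.3), a distance of √(1.3² + 0.0²) ≈ 1.3.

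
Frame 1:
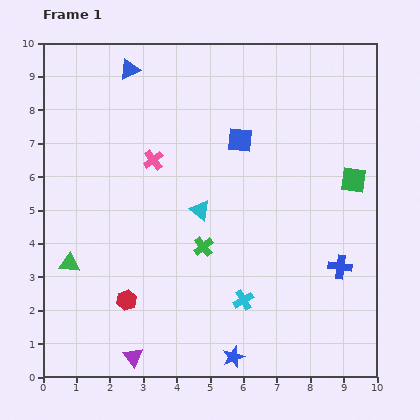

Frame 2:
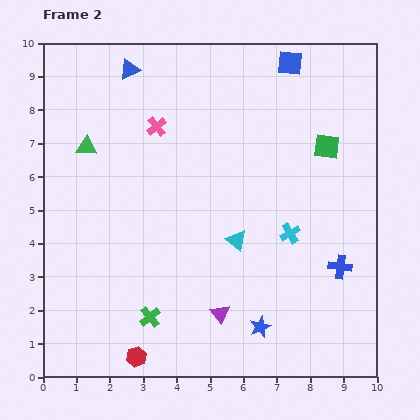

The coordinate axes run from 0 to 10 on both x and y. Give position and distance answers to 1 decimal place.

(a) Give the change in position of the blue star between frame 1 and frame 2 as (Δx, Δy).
(0.8, 0.9)

The blue star was at (5.7, 0.6) in frame 1 and (6.5, 1.5) in frame 2.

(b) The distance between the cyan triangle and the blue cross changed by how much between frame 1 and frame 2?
-1.3

Distance in frame 1: 4.5. Distance in frame 2: 3.2.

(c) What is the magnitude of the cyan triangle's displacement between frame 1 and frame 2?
1.4

The cyan triangle moved from (4.7, 5.0) to (5.8, 4.1), a distance of √(1.1² + 0.9²) ≈ 1.4.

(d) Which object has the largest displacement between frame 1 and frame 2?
the green triangle

(moved 3.5; next 2.9)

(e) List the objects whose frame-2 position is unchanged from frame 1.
the blue triangle, the blue cross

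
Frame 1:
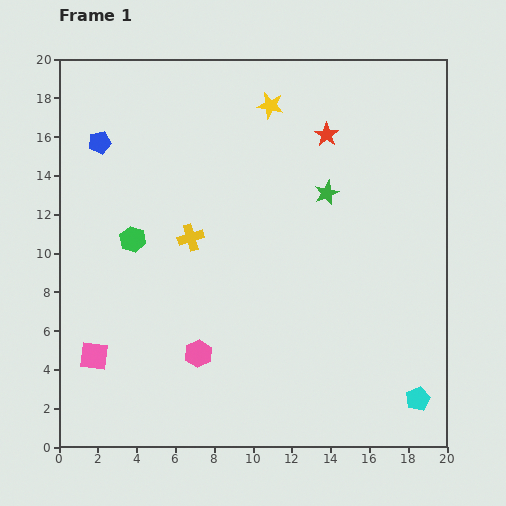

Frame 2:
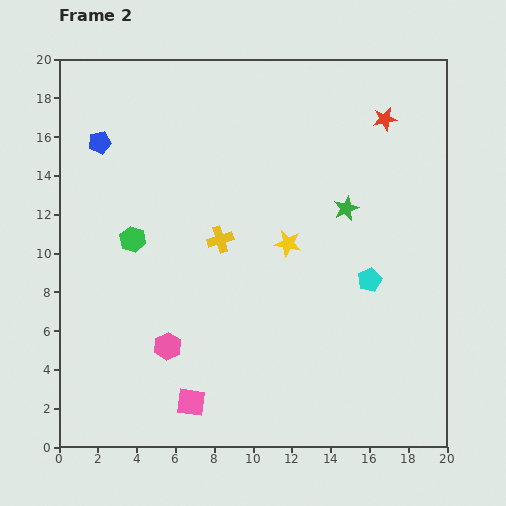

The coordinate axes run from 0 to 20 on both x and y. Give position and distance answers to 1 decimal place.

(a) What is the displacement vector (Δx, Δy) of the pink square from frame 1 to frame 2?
(5.0, -2.4)

The pink square was at (1.8, 4.7) in frame 1 and (6.8, 2.3) in frame 2.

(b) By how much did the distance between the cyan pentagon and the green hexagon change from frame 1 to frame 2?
-4.4

Distance in frame 1: 16.8. Distance in frame 2: 12.4.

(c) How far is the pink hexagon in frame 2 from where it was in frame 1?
1.6

The pink hexagon moved from (7.2, 4.8) to (5.6, 5.2), a distance of √(1.6² + 0.4²) ≈ 1.6.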